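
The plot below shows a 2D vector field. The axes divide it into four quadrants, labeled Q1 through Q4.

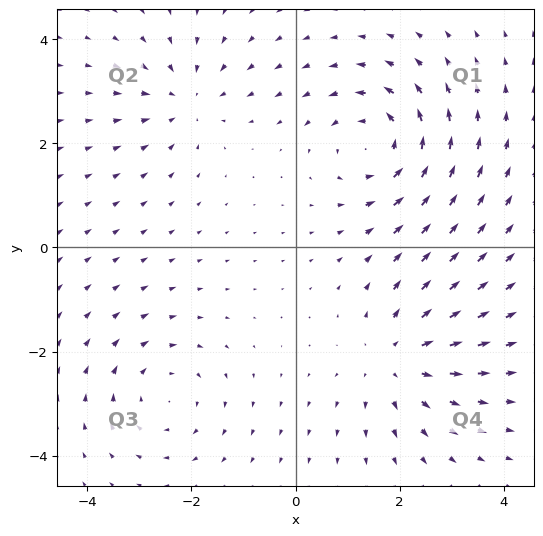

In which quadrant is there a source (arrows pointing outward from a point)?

The source sits at approximately (2.0, -2.2), which lies in quadrant Q4. The divergence there is about +3, positive as expected for a source.

Q4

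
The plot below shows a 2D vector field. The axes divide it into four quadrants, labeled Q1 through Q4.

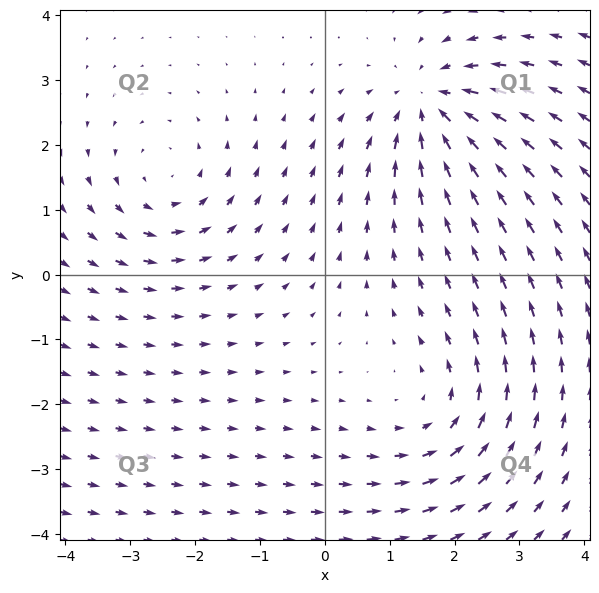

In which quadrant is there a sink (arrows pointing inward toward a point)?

The sink sits at approximately (1.6, 2.6), which lies in quadrant Q1. The divergence there is about -4, negative as expected for a sink.

Q1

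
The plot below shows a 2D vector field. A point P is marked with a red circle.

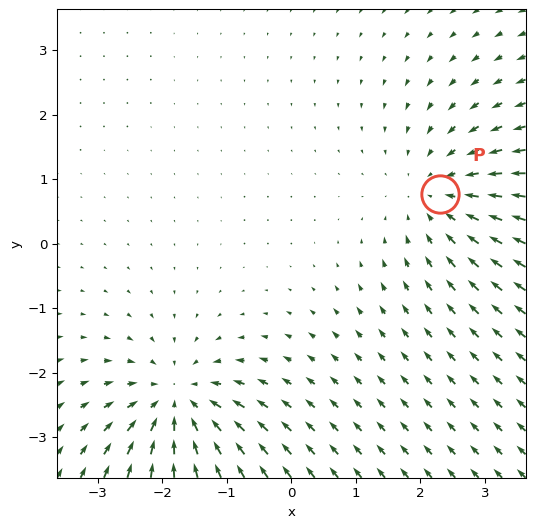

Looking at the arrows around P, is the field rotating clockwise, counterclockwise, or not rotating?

Near P at (2.3, 0.8) the arrows show no circulation. The curl there is ≈0.

not rotating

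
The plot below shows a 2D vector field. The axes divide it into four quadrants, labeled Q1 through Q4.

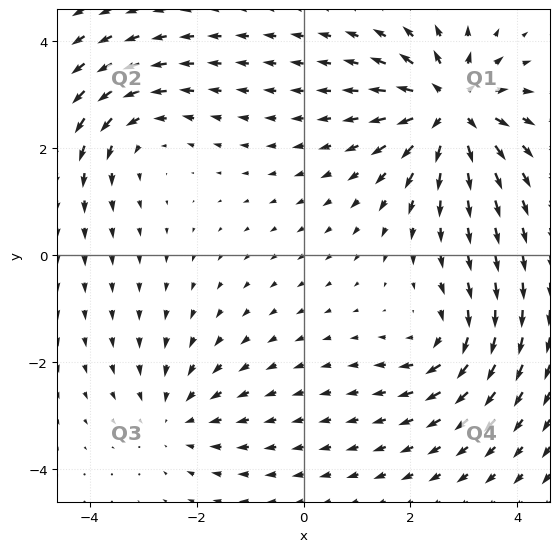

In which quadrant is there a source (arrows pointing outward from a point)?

Q1

The source sits at approximately (2.7, 2.7), which lies in quadrant Q1. The divergence there is about +6, positive as expected for a source.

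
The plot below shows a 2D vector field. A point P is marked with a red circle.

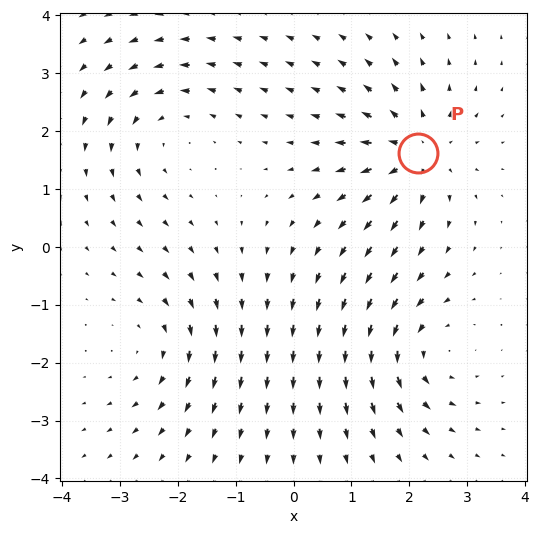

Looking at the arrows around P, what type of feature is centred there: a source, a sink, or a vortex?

At P (2.1, 1.6) the arrows spread outward. Divergence about +6, curl ≈0 — positive divergence with near-zero curl is a source.

source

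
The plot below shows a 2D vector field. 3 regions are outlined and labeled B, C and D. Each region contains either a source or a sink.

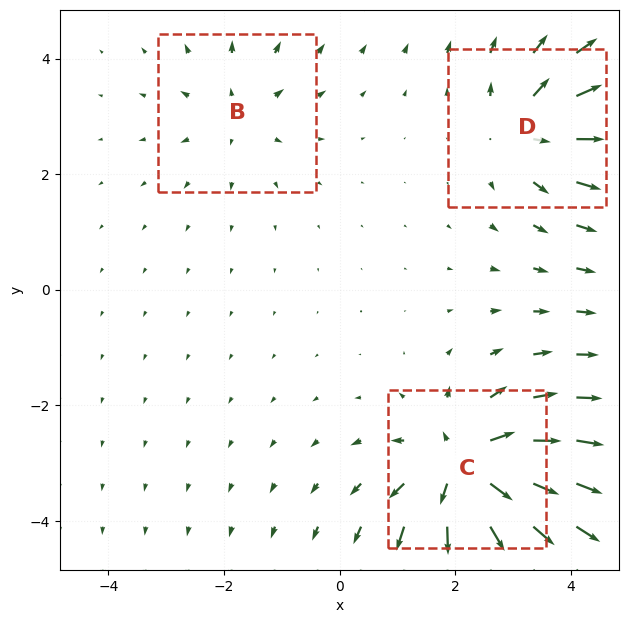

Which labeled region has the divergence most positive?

C

Divergence at each region's feature centre — B: about +2, C: about +6, D: about +4. Region C is most positive.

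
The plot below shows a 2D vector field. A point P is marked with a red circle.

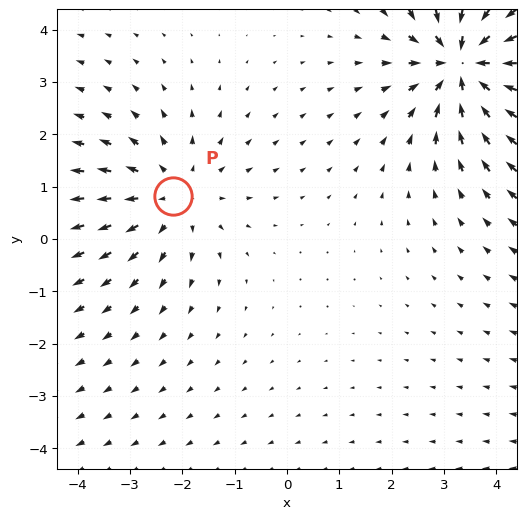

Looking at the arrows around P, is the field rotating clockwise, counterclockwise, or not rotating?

not rotating

Near P at (-2.2, 0.8) the arrows show no circulation. The curl there is ≈0.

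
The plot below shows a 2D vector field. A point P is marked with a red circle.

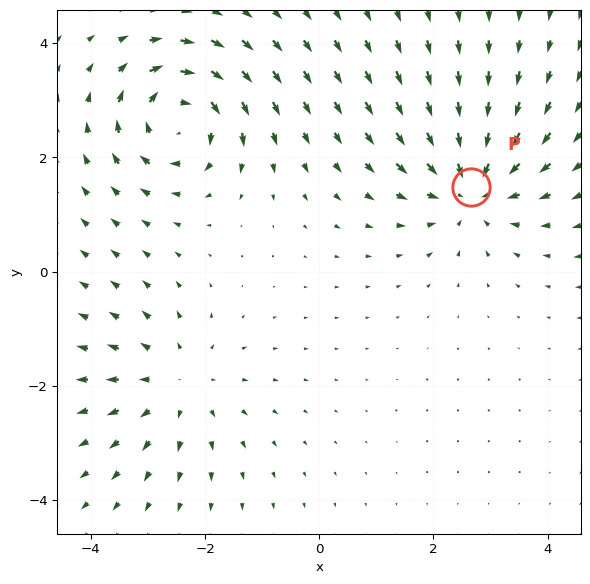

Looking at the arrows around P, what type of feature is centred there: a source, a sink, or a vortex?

At P (2.7, 1.5) the arrows converge inward. Divergence about -4, curl ≈0 — negative divergence with near-zero curl is a sink.

sink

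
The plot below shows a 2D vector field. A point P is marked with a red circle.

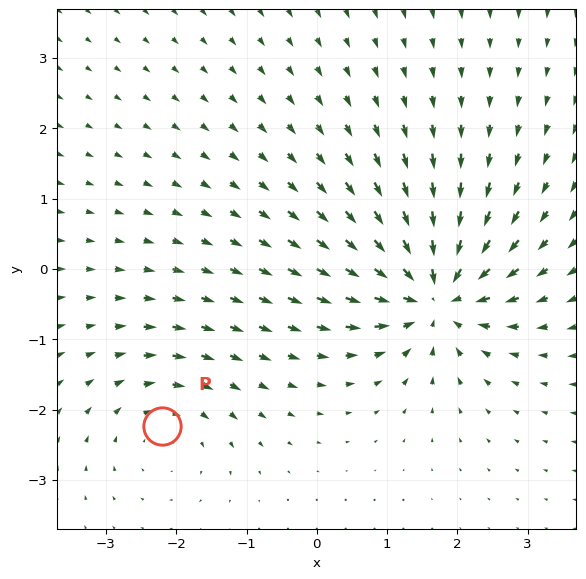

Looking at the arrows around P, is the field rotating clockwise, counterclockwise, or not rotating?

Near P at (-2.2, -2.2) the arrows circulate clockwise. The curl (z-component) there is about -3; negative curl means clockwise rotation.

clockwise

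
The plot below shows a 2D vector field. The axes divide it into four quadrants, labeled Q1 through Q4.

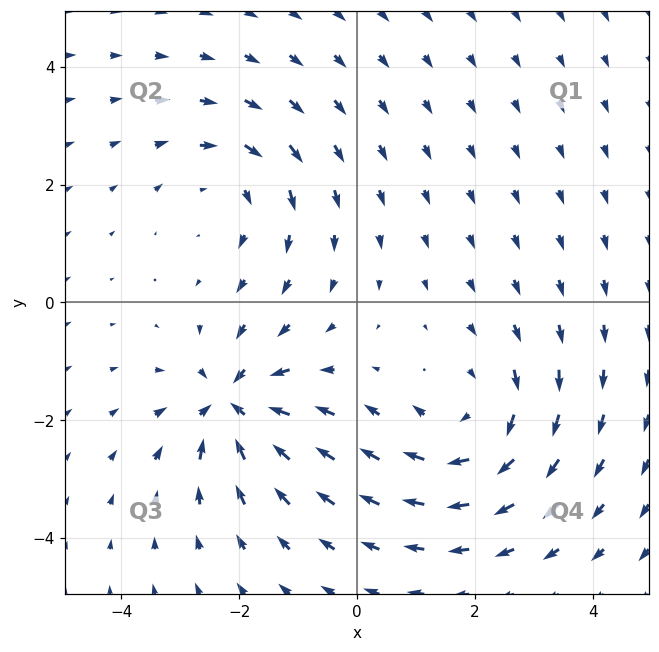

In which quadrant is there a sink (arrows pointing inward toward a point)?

The sink sits at approximately (-2.1, -1.7), which lies in quadrant Q3. The divergence there is about -6, negative as expected for a sink.

Q3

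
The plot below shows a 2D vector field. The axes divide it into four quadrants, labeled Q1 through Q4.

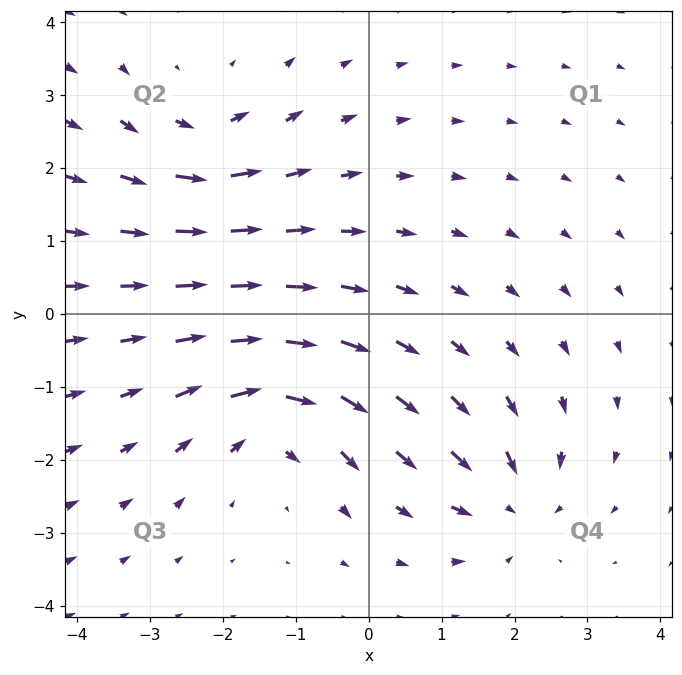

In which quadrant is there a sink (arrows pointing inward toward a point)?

Q4

The sink sits at approximately (2.0, -2.6), which lies in quadrant Q4. The divergence there is about -4, negative as expected for a sink.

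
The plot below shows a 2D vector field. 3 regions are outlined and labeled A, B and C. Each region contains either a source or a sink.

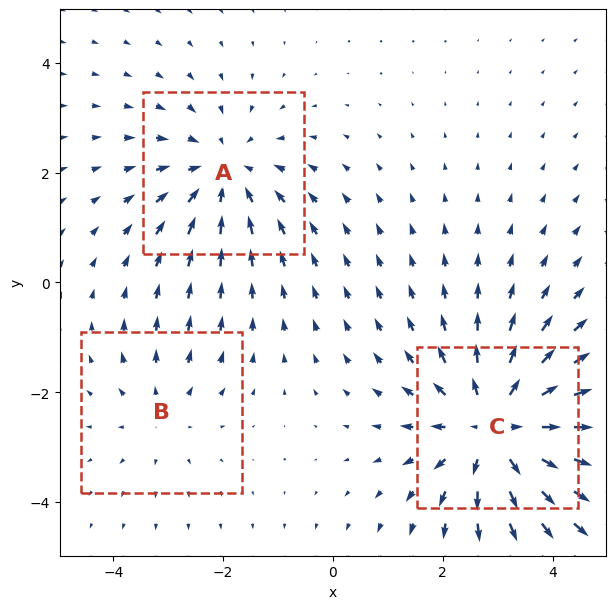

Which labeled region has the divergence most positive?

Divergence at each region's feature centre — A: about -3, B: about +2, C: about +4. Region C is most positive.

C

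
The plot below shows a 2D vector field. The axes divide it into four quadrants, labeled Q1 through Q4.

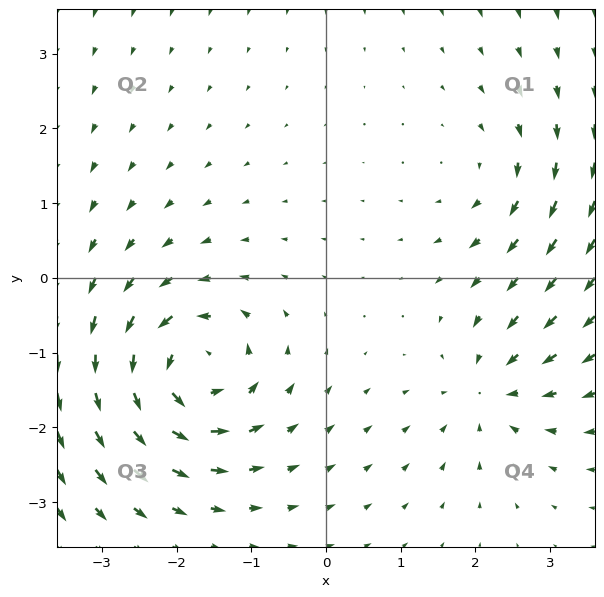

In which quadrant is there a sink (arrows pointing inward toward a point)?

The sink sits at approximately (2.2, -1.5), which lies in quadrant Q4. The divergence there is about -4, negative as expected for a sink.

Q4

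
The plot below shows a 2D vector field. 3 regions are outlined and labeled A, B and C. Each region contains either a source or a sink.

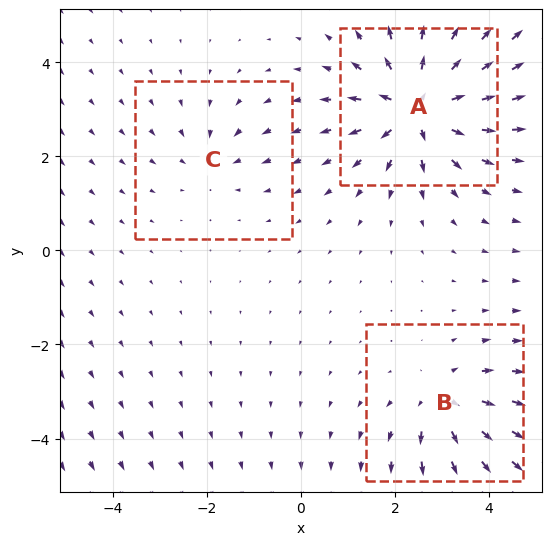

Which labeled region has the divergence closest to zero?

Divergence at each region's feature centre — A: about +6, B: about +4, C: about -2. Region C is closest to zero.

C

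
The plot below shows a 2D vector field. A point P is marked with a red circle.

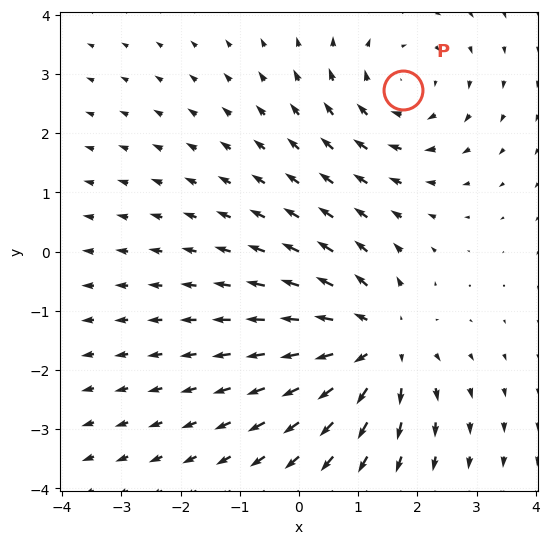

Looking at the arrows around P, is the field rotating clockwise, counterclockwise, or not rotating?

Near P at (1.8, 2.7) the arrows circulate clockwise. The curl (z-component) there is about -3; negative curl means clockwise rotation.

clockwise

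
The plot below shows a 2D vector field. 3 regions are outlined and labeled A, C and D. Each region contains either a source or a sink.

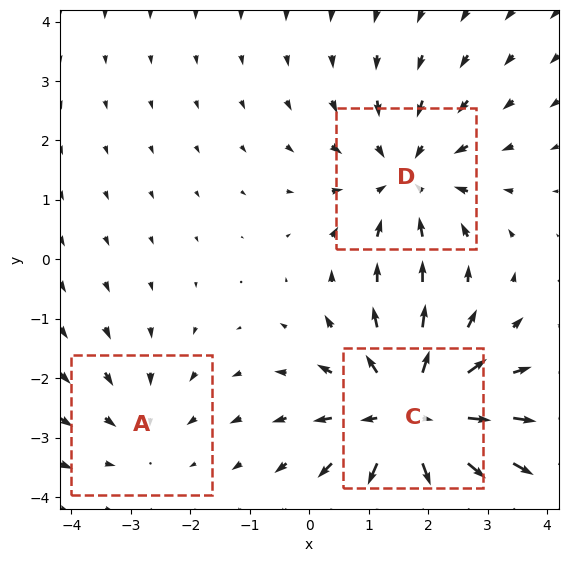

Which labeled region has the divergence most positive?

Divergence at each region's feature centre — A: about -2, C: about +4, D: about -3. Region C is most positive.

C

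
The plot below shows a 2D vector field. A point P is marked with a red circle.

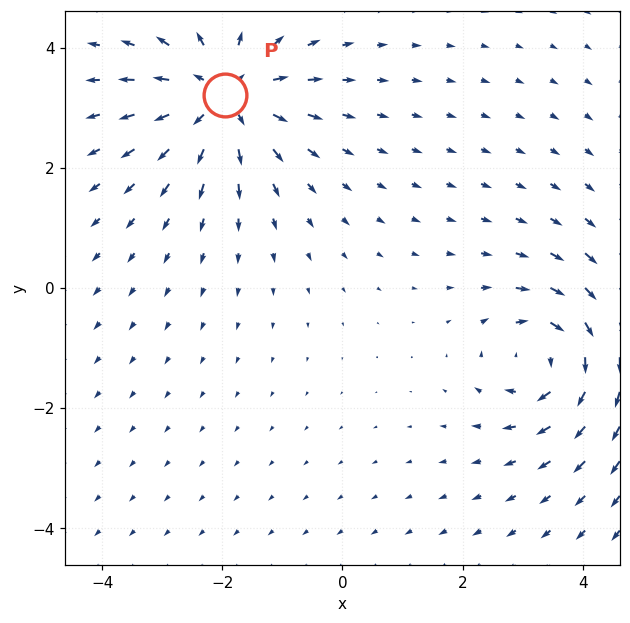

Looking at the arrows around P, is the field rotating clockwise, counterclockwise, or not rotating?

Near P at (-2.0, 3.2) the arrows show no circulation. The curl there is ≈0.

not rotating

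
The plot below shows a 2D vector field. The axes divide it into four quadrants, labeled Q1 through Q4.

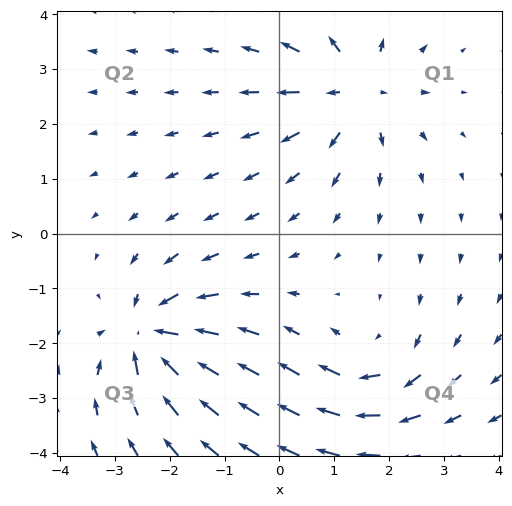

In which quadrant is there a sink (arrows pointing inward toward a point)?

Q3

The sink sits at approximately (-2.3, -1.9), which lies in quadrant Q3. The divergence there is about -6, negative as expected for a sink.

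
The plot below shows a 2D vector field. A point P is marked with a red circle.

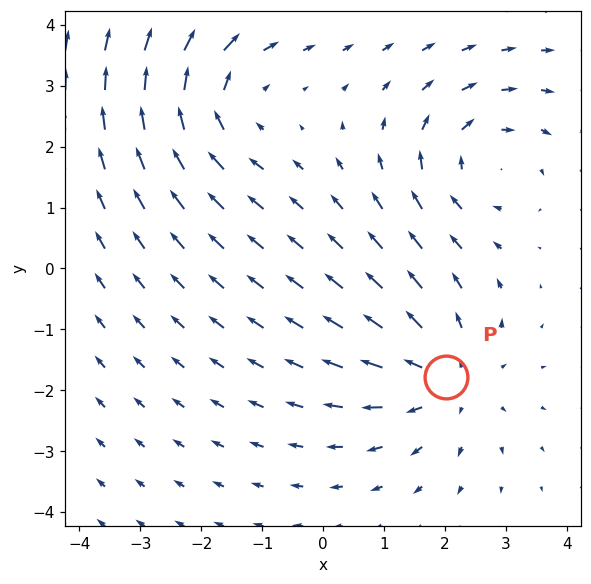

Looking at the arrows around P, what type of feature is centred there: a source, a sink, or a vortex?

source

At P (2.0, -1.8) the arrows spread outward. Divergence about +4, curl ≈0 — positive divergence with near-zero curl is a source.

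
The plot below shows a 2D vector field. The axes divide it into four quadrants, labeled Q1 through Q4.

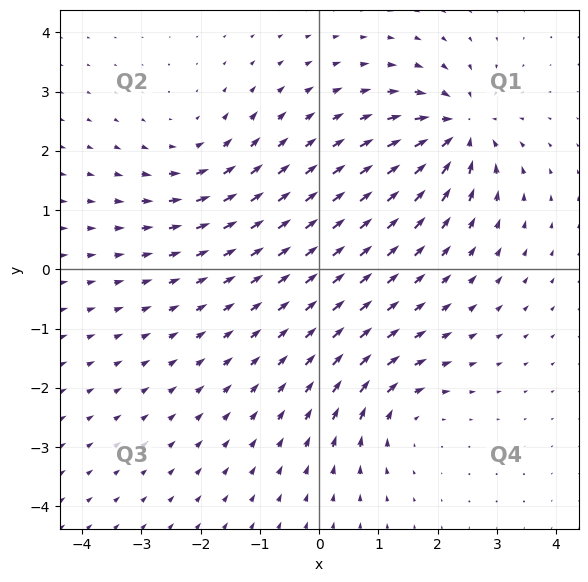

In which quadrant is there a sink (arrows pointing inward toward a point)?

Q1

The sink sits at approximately (2.4, 2.3), which lies in quadrant Q1. The divergence there is about -6, negative as expected for a sink.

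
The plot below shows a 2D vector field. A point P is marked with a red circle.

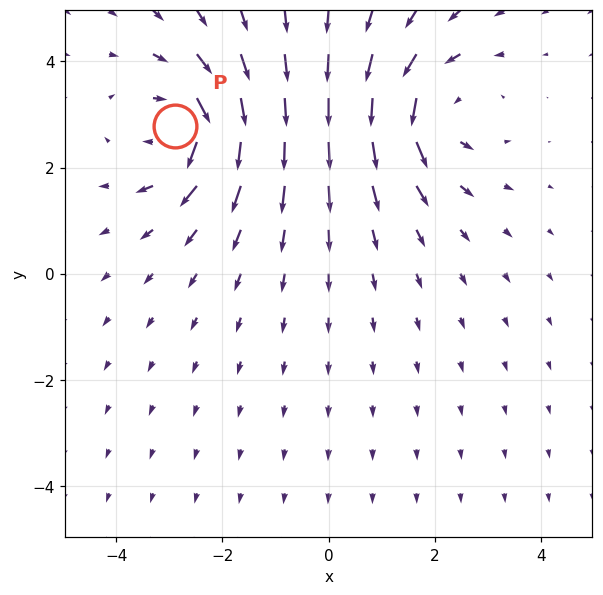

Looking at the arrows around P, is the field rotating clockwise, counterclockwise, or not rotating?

clockwise

Near P at (-2.9, 2.8) the arrows circulate clockwise. The curl (z-component) there is about -5; negative curl means clockwise rotation.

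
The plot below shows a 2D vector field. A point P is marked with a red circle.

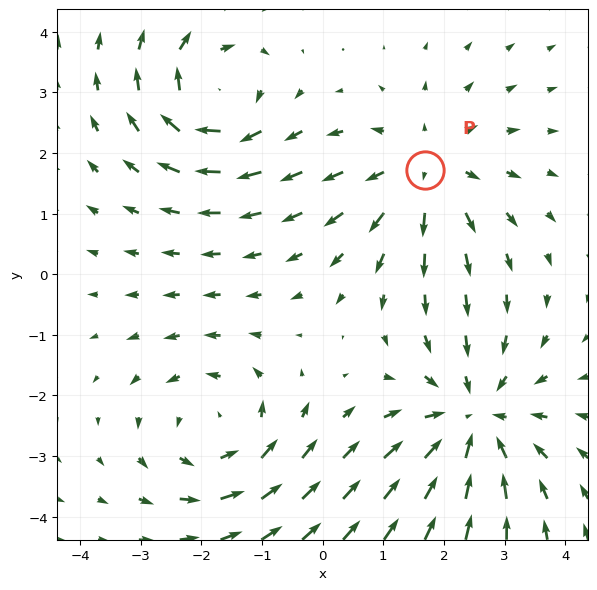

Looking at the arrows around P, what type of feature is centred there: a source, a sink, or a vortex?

At P (1.7, 1.7) the arrows spread outward. Divergence about +3, curl ≈0 — positive divergence with near-zero curl is a source.

source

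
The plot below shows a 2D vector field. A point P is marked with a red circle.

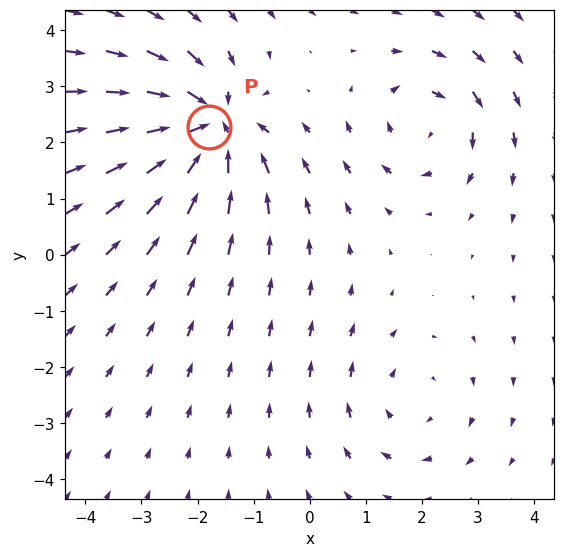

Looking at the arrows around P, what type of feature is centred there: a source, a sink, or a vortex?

sink

At P (-1.8, 2.3) the arrows converge inward. Divergence about -6, curl ≈0 — negative divergence with near-zero curl is a sink.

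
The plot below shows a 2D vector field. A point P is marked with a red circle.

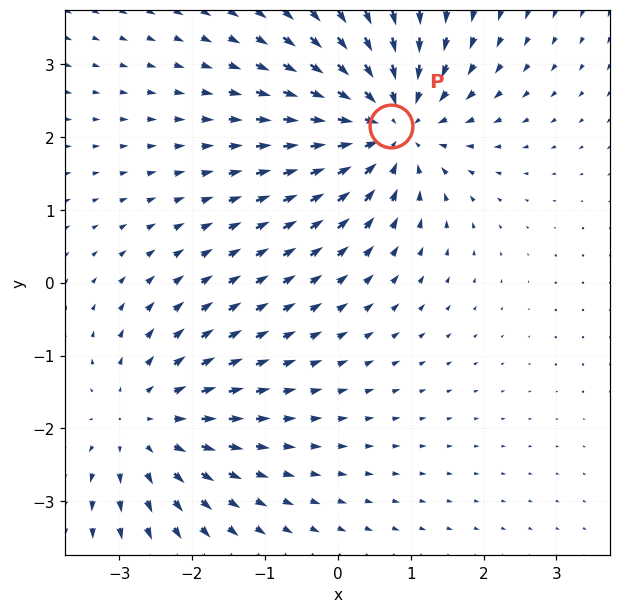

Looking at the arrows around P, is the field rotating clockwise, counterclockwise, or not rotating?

not rotating

Near P at (0.7, 2.2) the arrows show no circulation. The curl there is ≈0.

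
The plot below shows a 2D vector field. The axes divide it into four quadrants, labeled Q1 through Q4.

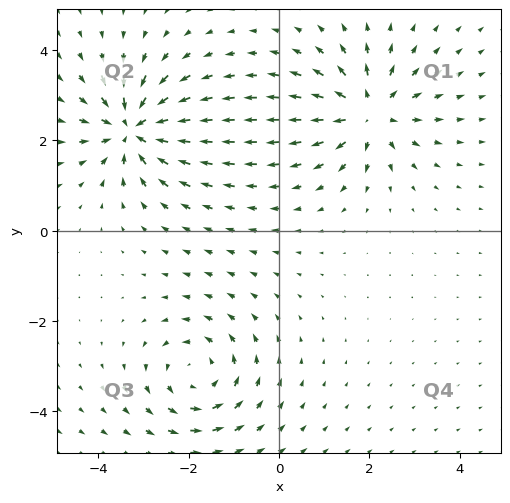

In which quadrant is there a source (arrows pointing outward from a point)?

Q1

The source sits at approximately (2.0, 2.6), which lies in quadrant Q1. The divergence there is about +5, positive as expected for a source.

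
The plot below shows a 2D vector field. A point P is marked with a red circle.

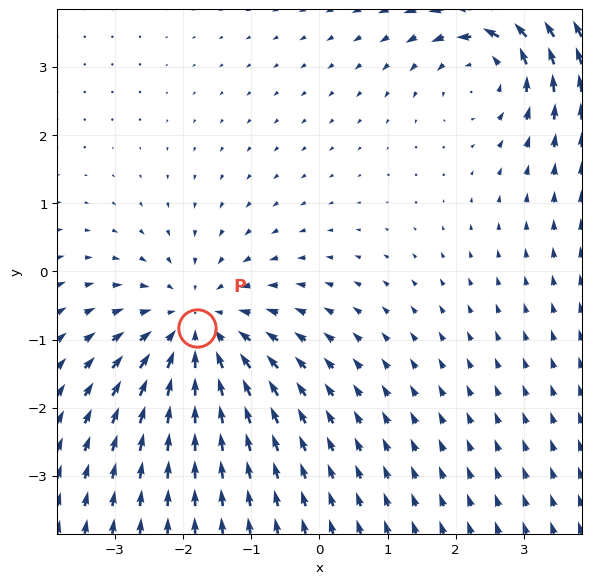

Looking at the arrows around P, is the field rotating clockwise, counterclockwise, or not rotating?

Near P at (-1.8, -0.8) the arrows show no circulation. The curl there is ≈0.

not rotating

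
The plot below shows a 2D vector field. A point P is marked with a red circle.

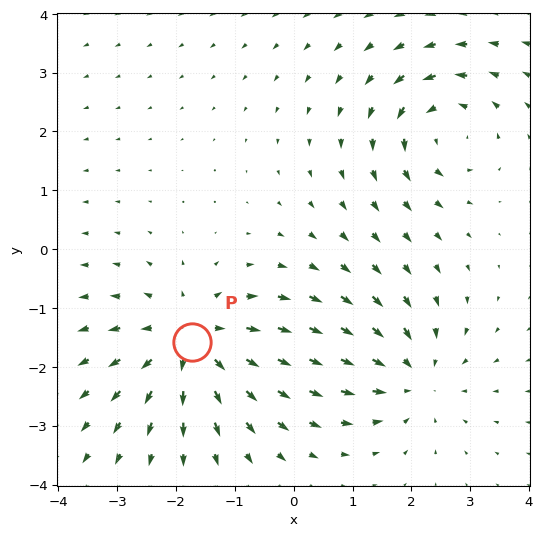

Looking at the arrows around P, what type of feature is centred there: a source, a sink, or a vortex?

source

At P (-1.7, -1.6) the arrows spread outward. Divergence about +4, curl ≈0 — positive divergence with near-zero curl is a source.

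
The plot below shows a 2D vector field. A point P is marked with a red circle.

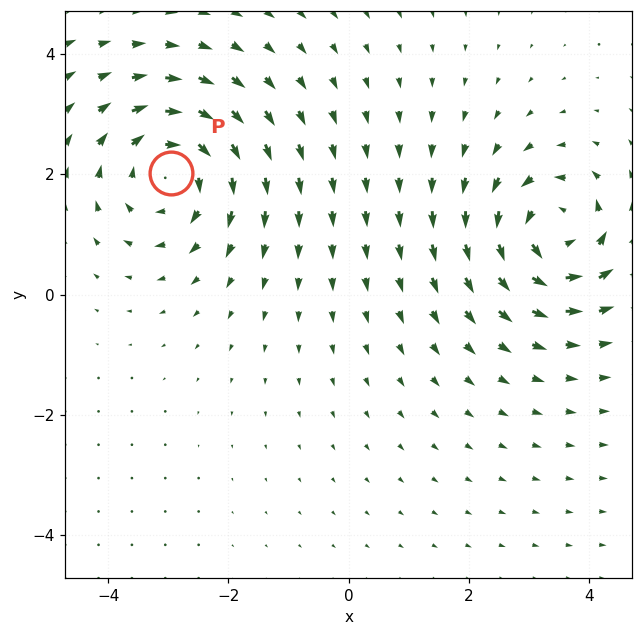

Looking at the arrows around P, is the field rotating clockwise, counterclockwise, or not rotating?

clockwise

Near P at (-3.0, 2.0) the arrows circulate clockwise. The curl (z-component) there is about -4; negative curl means clockwise rotation.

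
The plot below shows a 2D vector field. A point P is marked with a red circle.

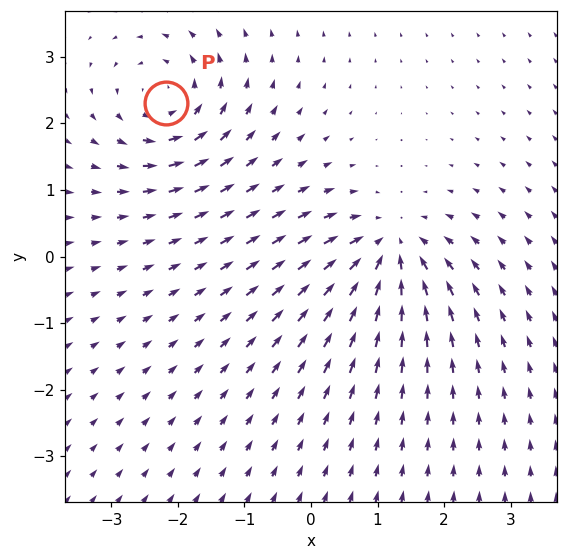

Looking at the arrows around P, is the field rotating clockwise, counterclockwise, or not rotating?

Near P at (-2.2, 2.3) the arrows circulate counterclockwise. The curl (z-component) there is about +4; positive curl means counterclockwise rotation.

counterclockwise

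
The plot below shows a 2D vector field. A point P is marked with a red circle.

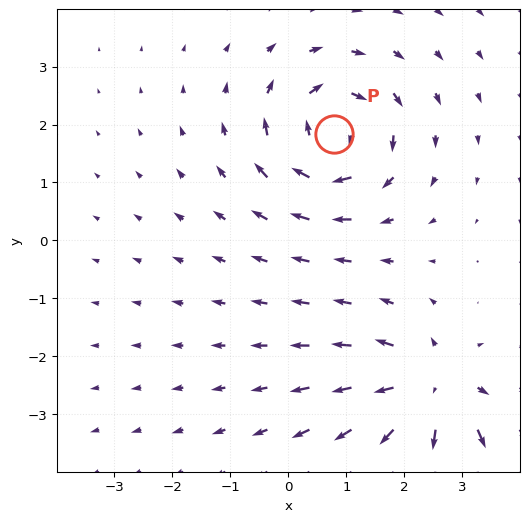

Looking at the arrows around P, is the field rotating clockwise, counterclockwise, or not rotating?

Near P at (0.8, 1.8) the arrows circulate clockwise. The curl (z-component) there is about -5; negative curl means clockwise rotation.

clockwise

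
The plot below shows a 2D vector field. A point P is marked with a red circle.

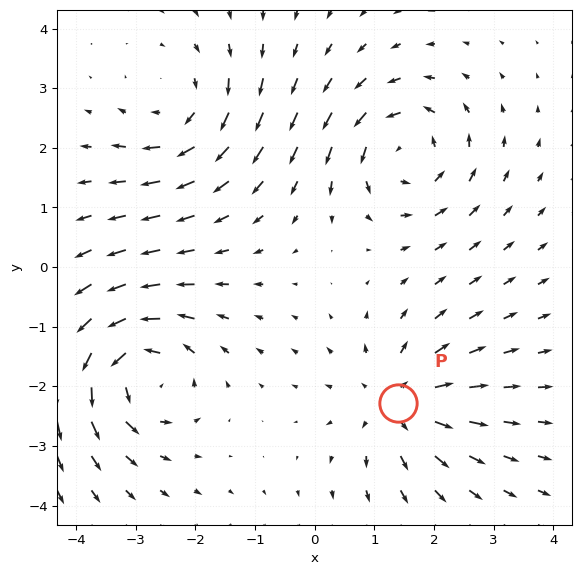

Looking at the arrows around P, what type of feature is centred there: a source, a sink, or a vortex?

source

At P (1.4, -2.3) the arrows spread outward. Divergence about +4, curl ≈0 — positive divergence with near-zero curl is a source.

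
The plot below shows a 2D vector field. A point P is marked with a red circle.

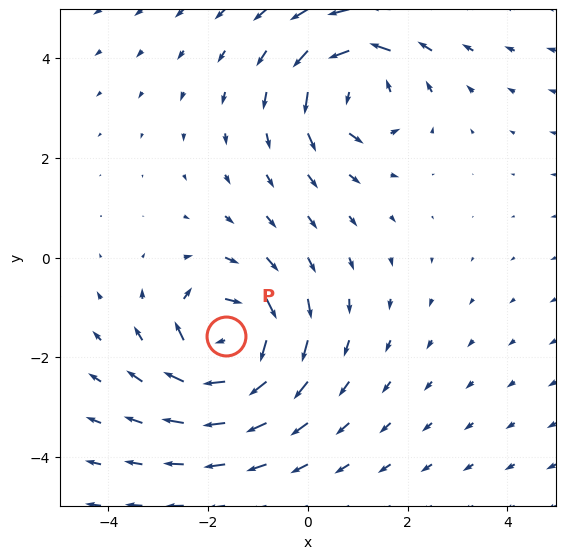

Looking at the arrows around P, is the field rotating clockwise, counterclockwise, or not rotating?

Near P at (-1.6, -1.6) the arrows circulate clockwise. The curl (z-component) there is about -6; negative curl means clockwise rotation.

clockwise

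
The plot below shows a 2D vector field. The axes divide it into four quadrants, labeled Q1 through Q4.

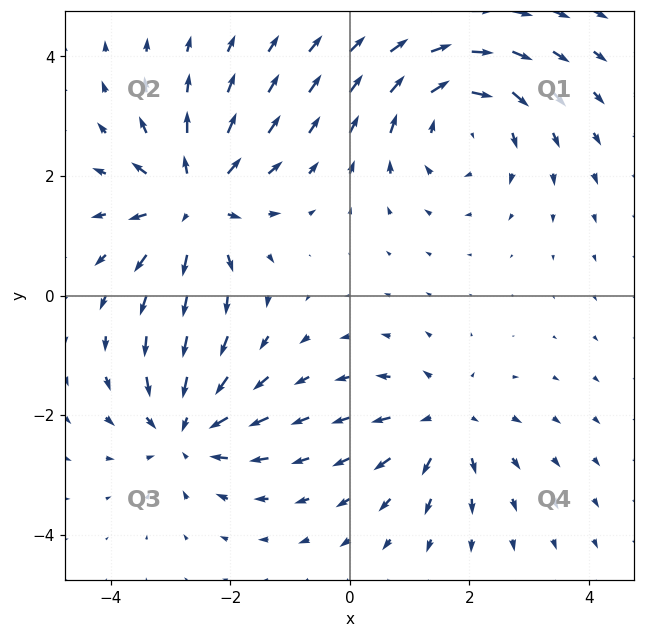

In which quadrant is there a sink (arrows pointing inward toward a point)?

The sink sits at approximately (-2.7, -2.2), which lies in quadrant Q3. The divergence there is about -5, negative as expected for a sink.

Q3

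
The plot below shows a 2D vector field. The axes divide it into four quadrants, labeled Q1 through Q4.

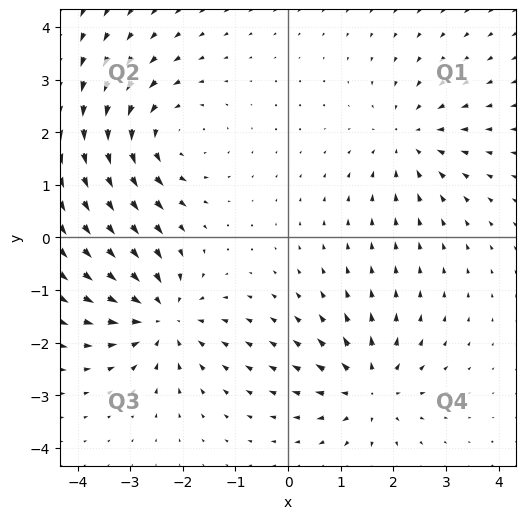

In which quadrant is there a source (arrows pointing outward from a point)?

The source sits at approximately (1.6, -2.9), which lies in quadrant Q4. The divergence there is about +5, positive as expected for a source.

Q4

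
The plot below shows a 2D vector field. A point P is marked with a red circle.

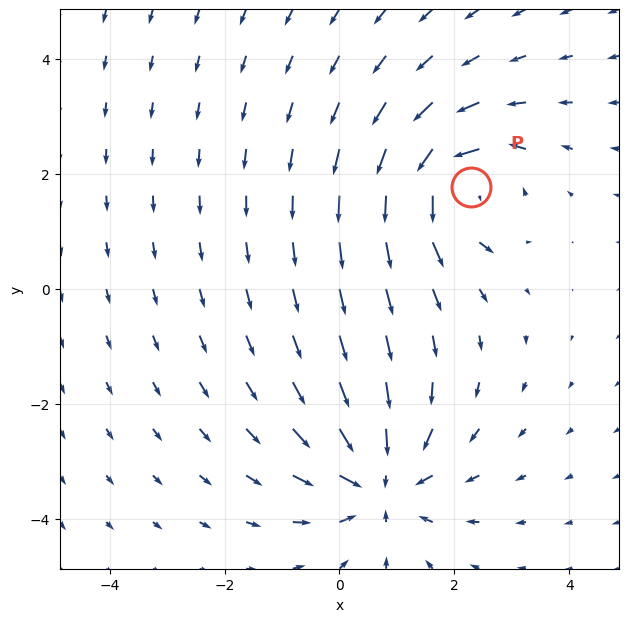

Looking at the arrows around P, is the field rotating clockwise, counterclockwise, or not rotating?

counterclockwise

Near P at (2.3, 1.8) the arrows circulate counterclockwise. The curl (z-component) there is about +5; positive curl means counterclockwise rotation.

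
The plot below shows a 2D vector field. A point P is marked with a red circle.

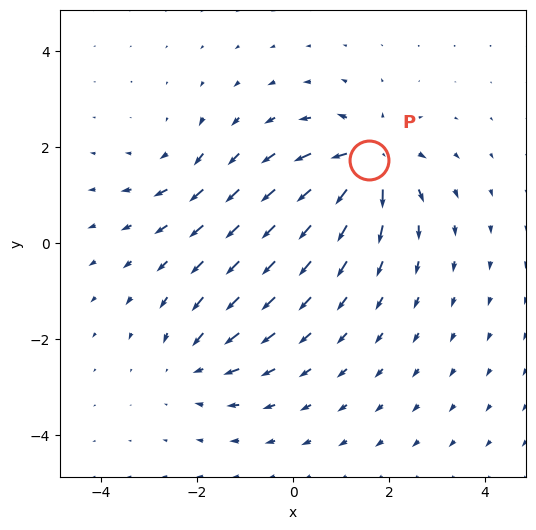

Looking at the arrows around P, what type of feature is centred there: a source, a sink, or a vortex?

At P (1.6, 1.7) the arrows spread outward. Divergence about +6, curl ≈0 — positive divergence with near-zero curl is a source.

source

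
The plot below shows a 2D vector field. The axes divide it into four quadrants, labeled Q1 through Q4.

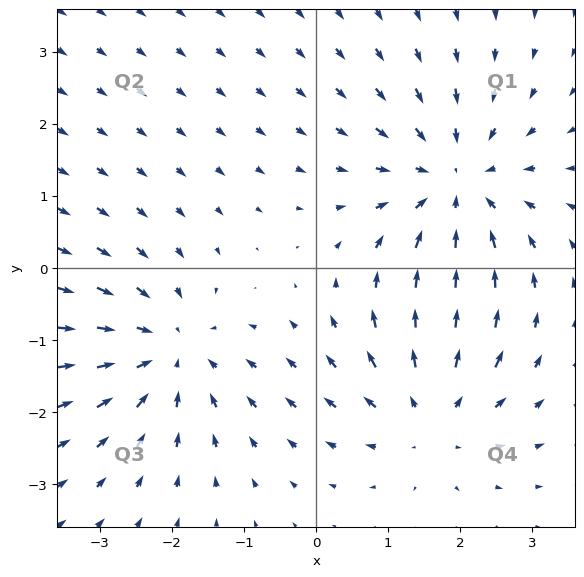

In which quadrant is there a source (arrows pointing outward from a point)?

The source sits at approximately (1.6, -2.0), which lies in quadrant Q4. The divergence there is about +3, positive as expected for a source.

Q4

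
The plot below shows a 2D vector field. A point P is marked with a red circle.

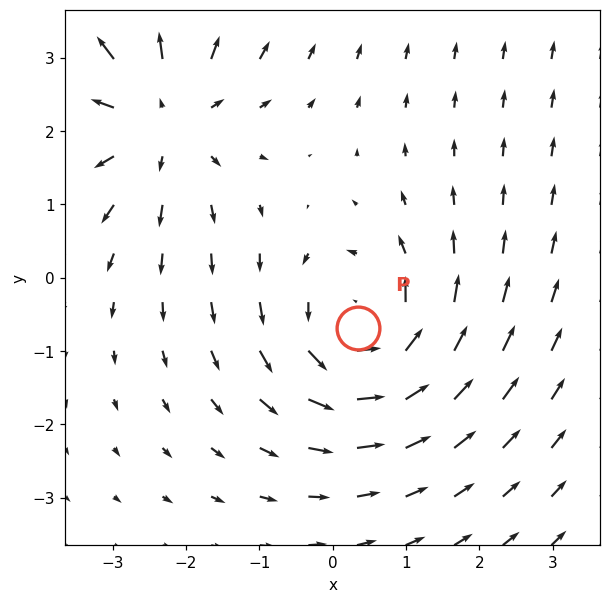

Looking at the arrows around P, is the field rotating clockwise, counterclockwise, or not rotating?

counterclockwise

Near P at (0.3, -0.7) the arrows circulate counterclockwise. The curl (z-component) there is about +4; positive curl means counterclockwise rotation.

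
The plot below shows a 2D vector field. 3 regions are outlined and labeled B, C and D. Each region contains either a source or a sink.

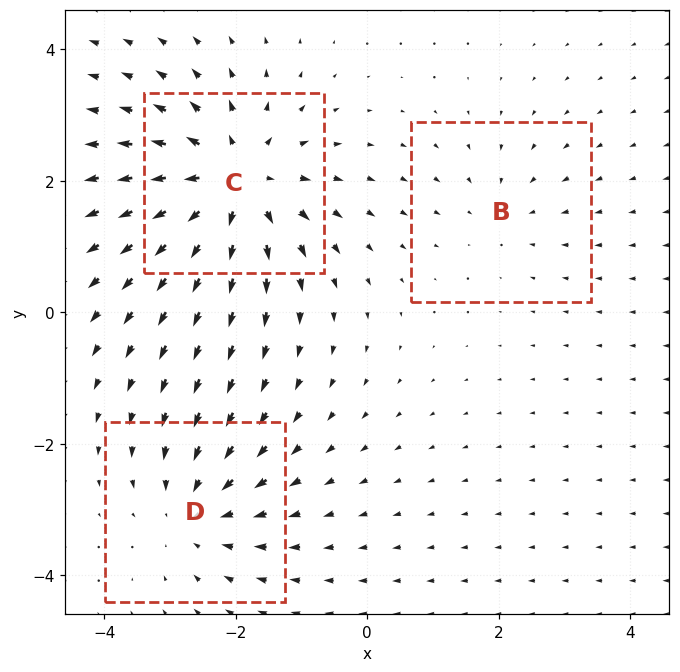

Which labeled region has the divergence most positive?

C

Divergence at each region's feature centre — B: about -2, C: about +5, D: about -3. Region C is most positive.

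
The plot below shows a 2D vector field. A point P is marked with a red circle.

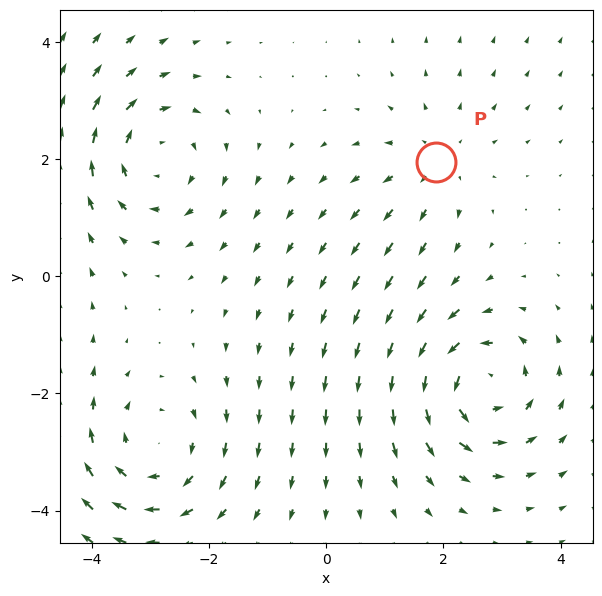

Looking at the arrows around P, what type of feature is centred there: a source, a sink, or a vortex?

At P (1.9, 2.0) the arrows spread outward. Divergence about +3, curl ≈0 — positive divergence with near-zero curl is a source.

source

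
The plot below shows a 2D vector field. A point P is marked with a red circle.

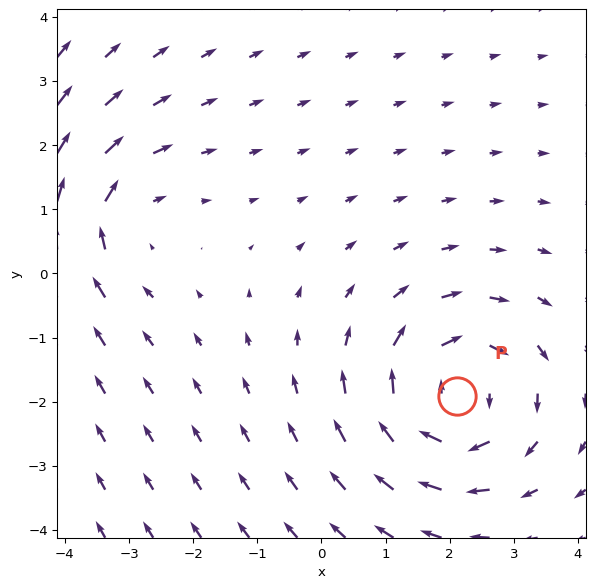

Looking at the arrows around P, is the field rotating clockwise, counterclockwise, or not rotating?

Near P at (2.1, -1.9) the arrows circulate clockwise. The curl (z-component) there is about -5; negative curl means clockwise rotation.

clockwise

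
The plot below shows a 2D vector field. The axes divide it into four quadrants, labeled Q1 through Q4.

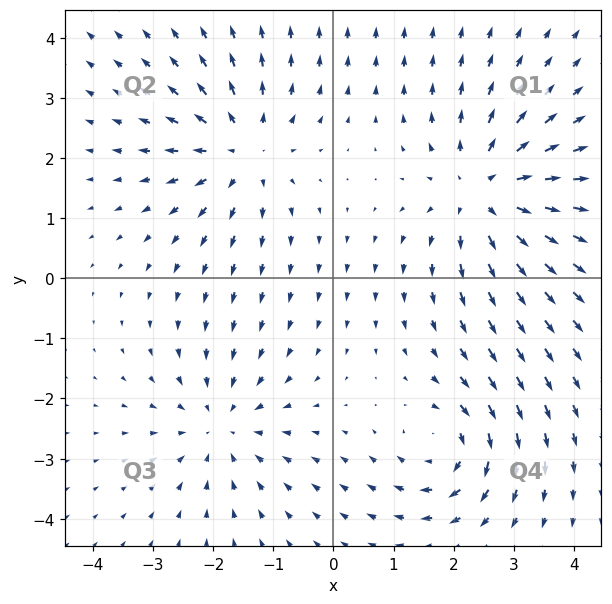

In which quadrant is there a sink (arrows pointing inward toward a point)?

The sink sits at approximately (-1.9, -2.5), which lies in quadrant Q3. The divergence there is about -3, negative as expected for a sink.

Q3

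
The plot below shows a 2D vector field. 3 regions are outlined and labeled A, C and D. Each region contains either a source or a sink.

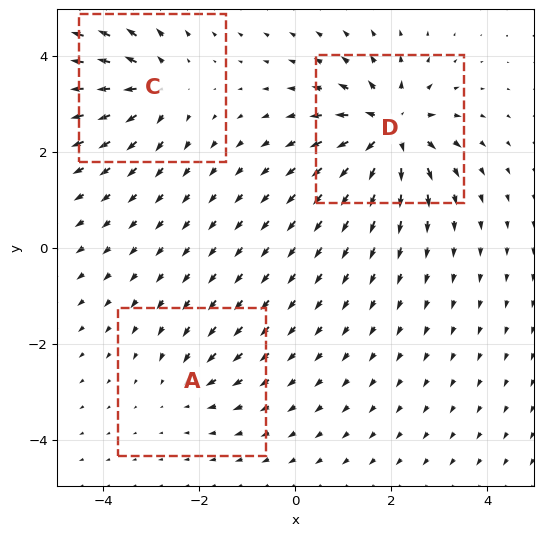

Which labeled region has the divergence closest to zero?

Divergence at each region's feature centre — A: about -2, C: about +4, D: about +6. Region A is closest to zero.

A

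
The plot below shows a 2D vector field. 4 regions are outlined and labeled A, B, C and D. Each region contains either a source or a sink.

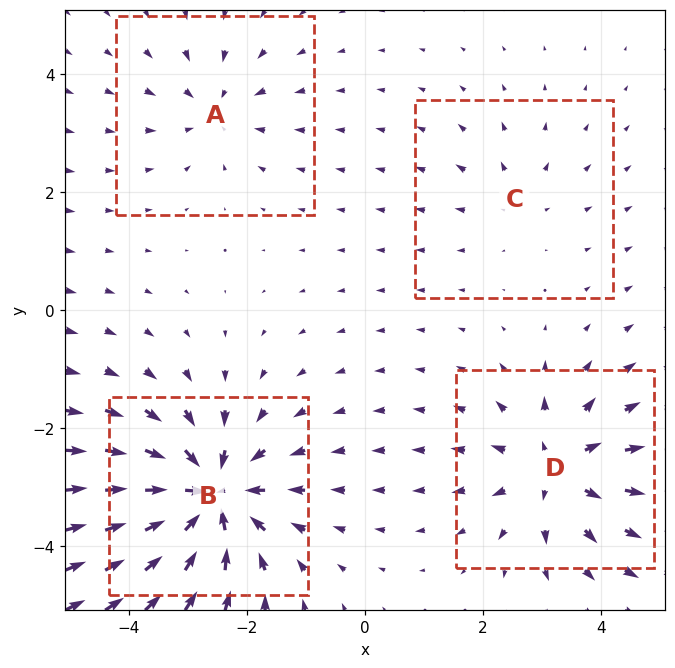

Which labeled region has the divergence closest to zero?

C

Divergence at each region's feature centre — A: about -3, B: about -8, C: about +2, D: about +5. Region C is closest to zero.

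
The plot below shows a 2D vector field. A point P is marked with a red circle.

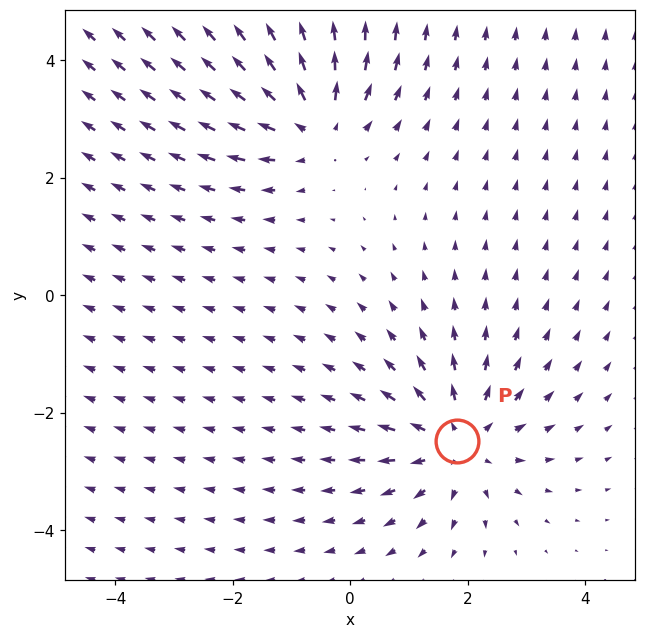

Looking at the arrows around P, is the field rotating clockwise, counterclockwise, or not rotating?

not rotating

Near P at (1.8, -2.5) the arrows show no circulation. The curl there is ≈0.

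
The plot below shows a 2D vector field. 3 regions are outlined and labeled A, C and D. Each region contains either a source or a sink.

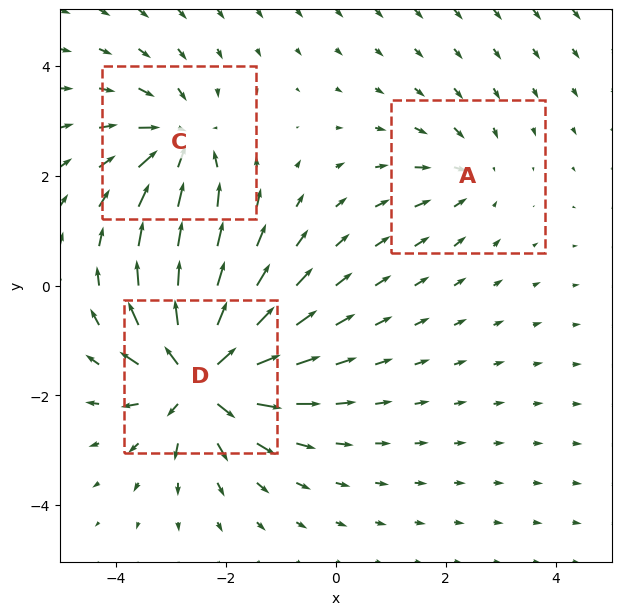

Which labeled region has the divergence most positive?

Divergence at each region's feature centre — A: about -2, C: about -4, D: about +6. Region D is most positive.

D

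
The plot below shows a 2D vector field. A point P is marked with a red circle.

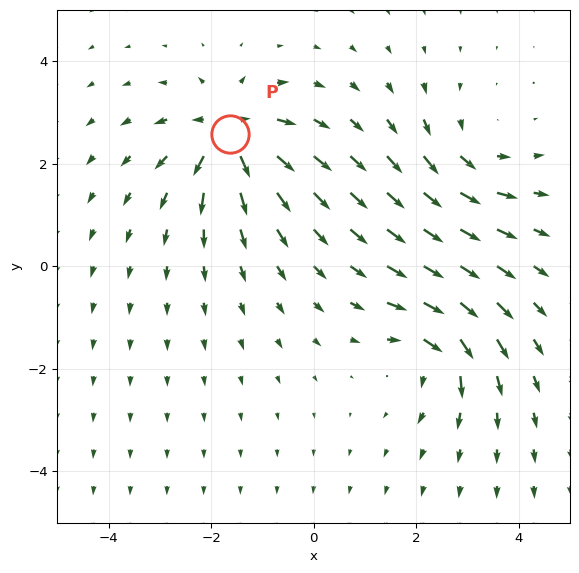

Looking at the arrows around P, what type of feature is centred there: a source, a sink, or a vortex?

At P (-1.6, 2.6) the arrows spread outward. Divergence about +7, curl ≈0 — positive divergence with near-zero curl is a source.

source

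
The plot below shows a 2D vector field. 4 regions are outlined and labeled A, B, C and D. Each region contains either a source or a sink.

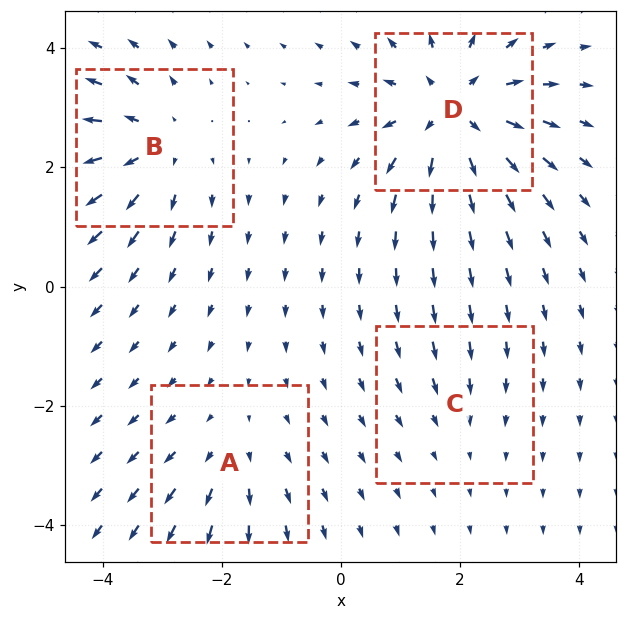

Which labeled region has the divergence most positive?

D

Divergence at each region's feature centre — A: about +3, B: about +5, C: about -2, D: about +7. Region D is most positive.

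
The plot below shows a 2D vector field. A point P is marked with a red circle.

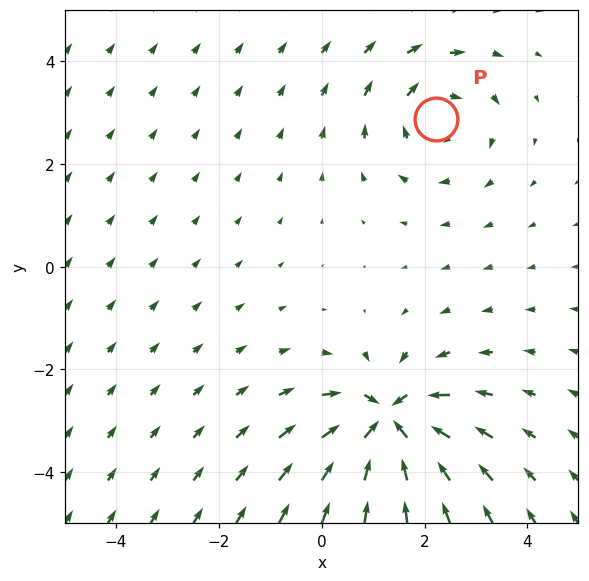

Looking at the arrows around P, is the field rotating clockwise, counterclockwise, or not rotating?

clockwise

Near P at (2.2, 2.9) the arrows circulate clockwise. The curl (z-component) there is about -3; negative curl means clockwise rotation.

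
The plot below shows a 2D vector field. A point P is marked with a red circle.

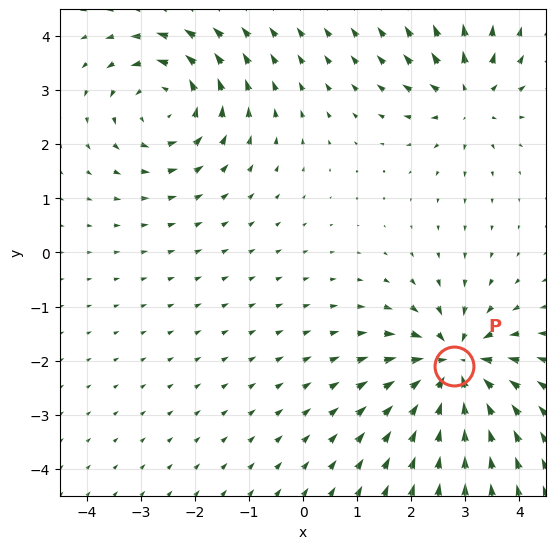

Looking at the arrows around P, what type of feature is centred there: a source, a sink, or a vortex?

At P (2.8, -2.1) the arrows converge inward. Divergence about -6, curl ≈0 — negative divergence with near-zero curl is a sink.

sink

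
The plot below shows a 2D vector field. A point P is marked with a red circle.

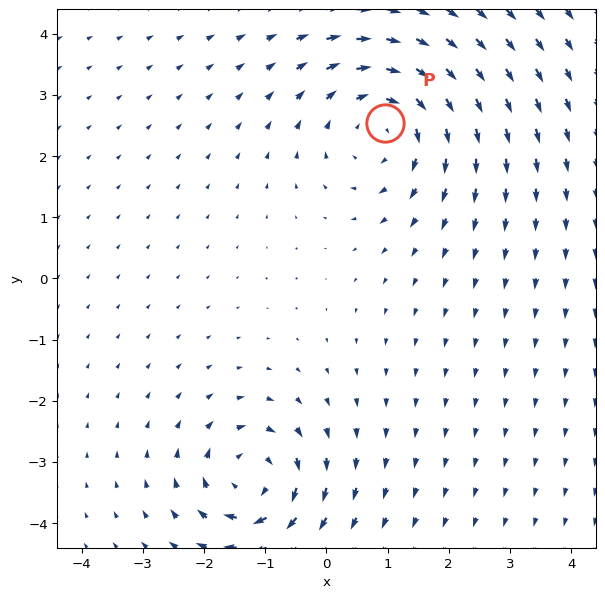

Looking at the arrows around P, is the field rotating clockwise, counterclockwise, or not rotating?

clockwise

Near P at (1.0, 2.5) the arrows circulate clockwise. The curl (z-component) there is about -3; negative curl means clockwise rotation.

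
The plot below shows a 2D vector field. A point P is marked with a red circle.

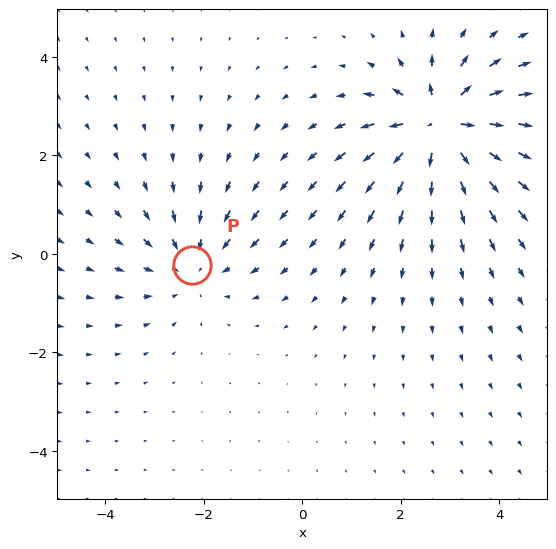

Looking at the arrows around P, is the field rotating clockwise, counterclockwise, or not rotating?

Near P at (-2.2, -0.2) the arrows show no circulation. The curl there is ≈0.

not rotating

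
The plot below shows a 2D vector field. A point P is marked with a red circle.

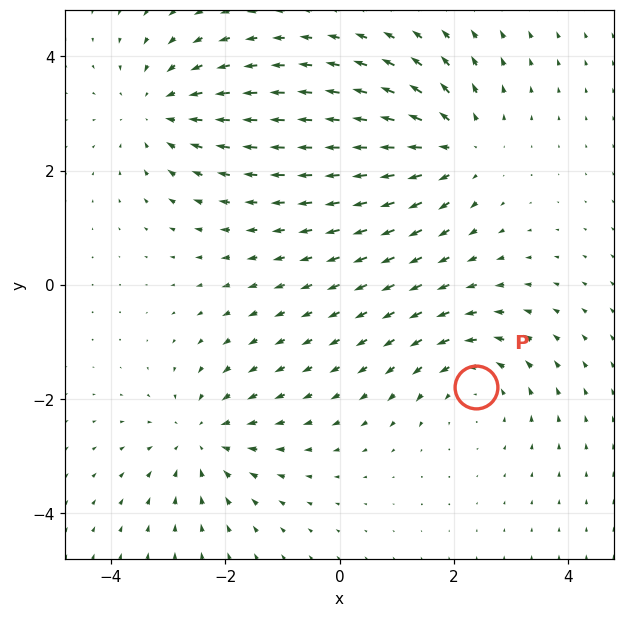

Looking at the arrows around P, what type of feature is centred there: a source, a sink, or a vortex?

At P (2.4, -1.8) the arrows circulate counterclockwise. Divergence ≈0, curl about +4 — near-zero divergence with nonzero curl is a vortex.

vortex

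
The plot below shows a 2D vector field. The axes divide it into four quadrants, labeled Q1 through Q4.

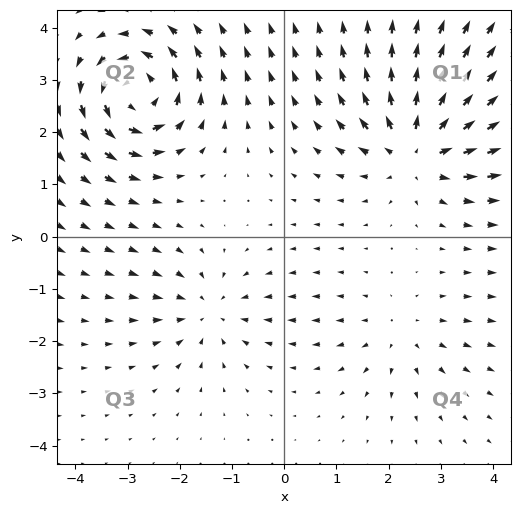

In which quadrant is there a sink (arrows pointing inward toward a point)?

Q3

The sink sits at approximately (-1.4, -1.4), which lies in quadrant Q3. The divergence there is about -3, negative as expected for a sink.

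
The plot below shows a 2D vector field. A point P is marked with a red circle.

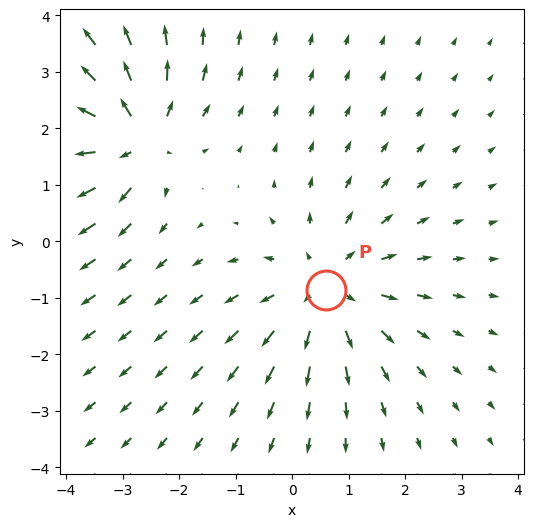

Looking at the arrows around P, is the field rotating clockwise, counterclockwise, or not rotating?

not rotating

Near P at (0.6, -0.9) the arrows show no circulation. The curl there is ≈0.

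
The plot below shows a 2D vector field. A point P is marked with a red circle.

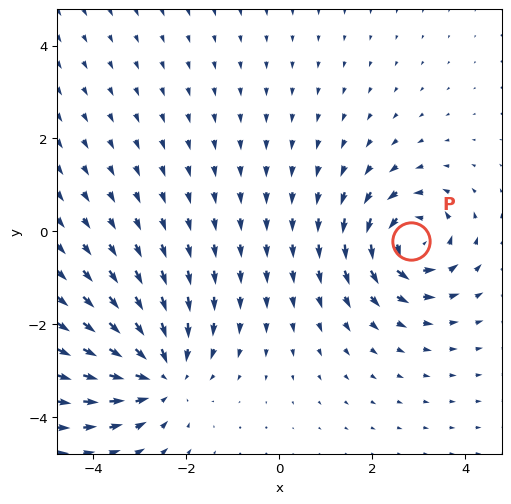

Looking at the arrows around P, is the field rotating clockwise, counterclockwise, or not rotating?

Near P at (2.8, -0.2) the arrows circulate counterclockwise. The curl (z-component) there is about +6; positive curl means counterclockwise rotation.

counterclockwise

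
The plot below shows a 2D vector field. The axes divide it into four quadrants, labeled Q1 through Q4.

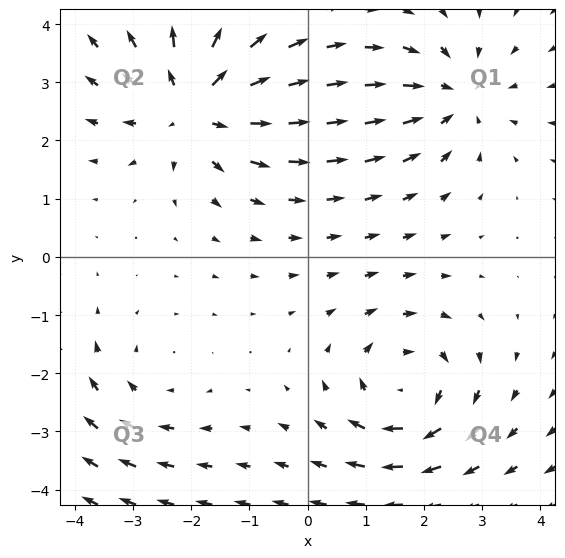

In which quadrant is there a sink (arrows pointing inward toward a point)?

Q1

The sink sits at approximately (2.5, 2.8), which lies in quadrant Q1. The divergence there is about -4, negative as expected for a sink.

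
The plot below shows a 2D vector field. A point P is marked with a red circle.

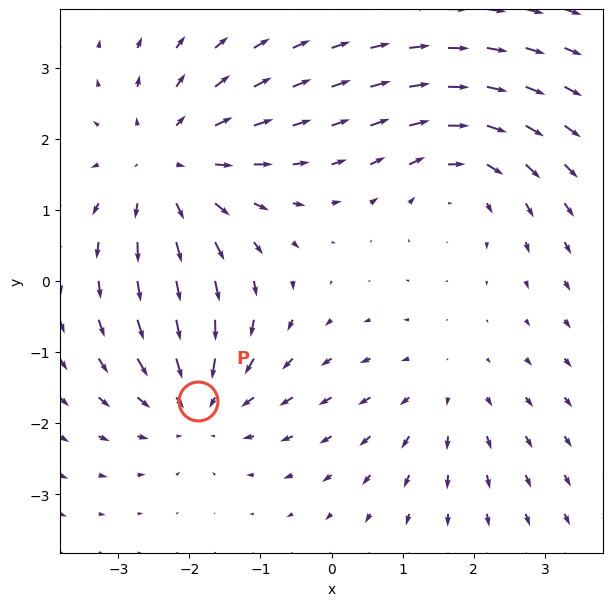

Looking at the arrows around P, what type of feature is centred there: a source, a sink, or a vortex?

At P (-1.9, -1.7) the arrows converge inward. Divergence about -4, curl ≈0 — negative divergence with near-zero curl is a sink.

sink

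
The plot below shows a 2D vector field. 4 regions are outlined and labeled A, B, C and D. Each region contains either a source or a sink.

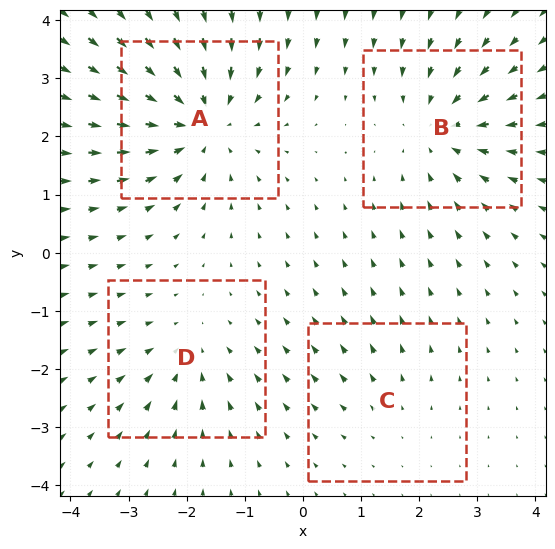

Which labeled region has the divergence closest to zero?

C

Divergence at each region's feature centre — A: about -6, B: about -4, C: about +2, D: about -3. Region C is closest to zero.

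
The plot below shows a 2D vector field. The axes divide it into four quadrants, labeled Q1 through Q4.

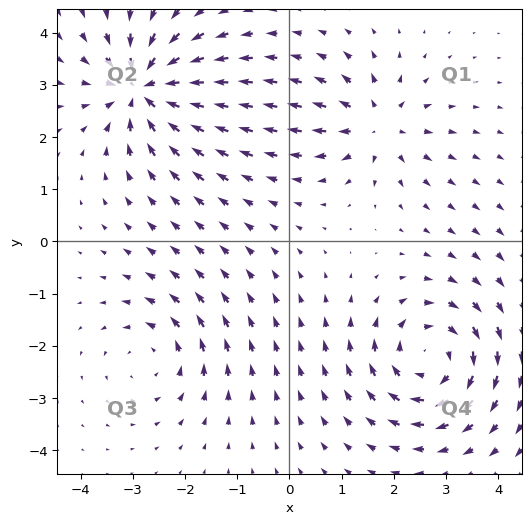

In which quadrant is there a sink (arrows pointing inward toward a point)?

Q2

The sink sits at approximately (-2.8, 2.9), which lies in quadrant Q2. The divergence there is about -7, negative as expected for a sink.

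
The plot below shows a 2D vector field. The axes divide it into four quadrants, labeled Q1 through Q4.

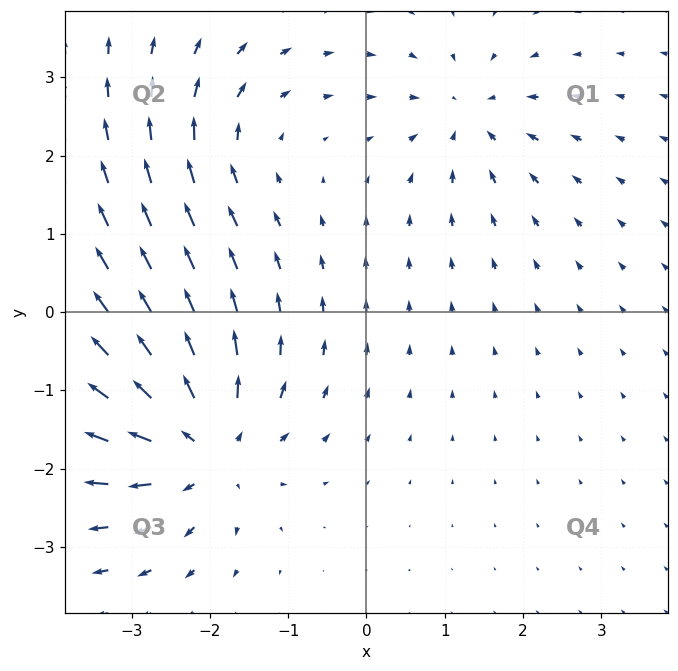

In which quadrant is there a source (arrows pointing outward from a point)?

Q3

The source sits at approximately (-2.1, -1.7), which lies in quadrant Q3. The divergence there is about +5, positive as expected for a source.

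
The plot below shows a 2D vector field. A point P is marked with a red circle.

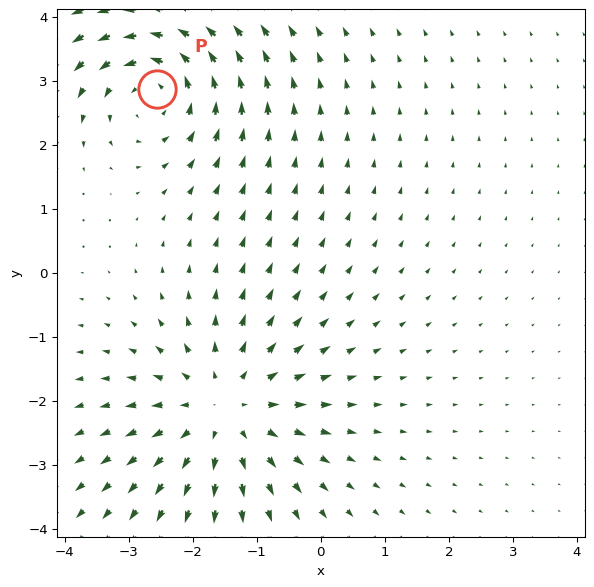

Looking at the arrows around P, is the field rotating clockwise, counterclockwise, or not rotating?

Near P at (-2.6, 2.9) the arrows circulate counterclockwise. The curl (z-component) there is about +4; positive curl means counterclockwise rotation.

counterclockwise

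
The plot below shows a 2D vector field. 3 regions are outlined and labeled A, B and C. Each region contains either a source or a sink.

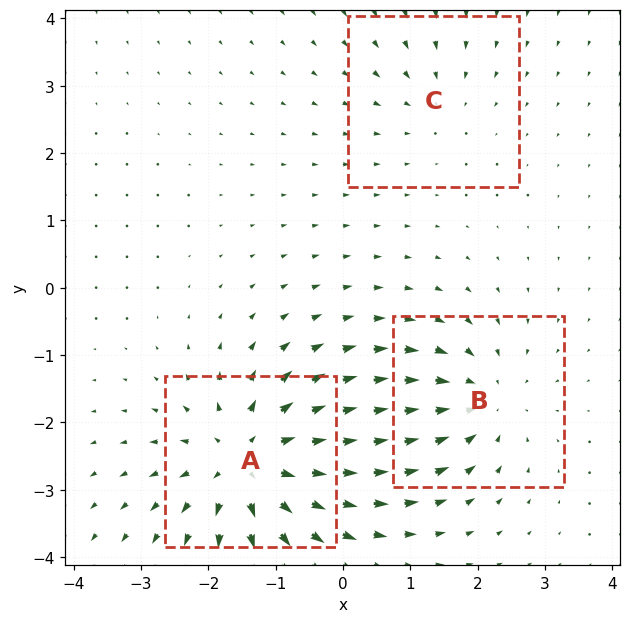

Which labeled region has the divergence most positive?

Divergence at each region's feature centre — A: about +5, B: about -4, C: about -2. Region A is most positive.

A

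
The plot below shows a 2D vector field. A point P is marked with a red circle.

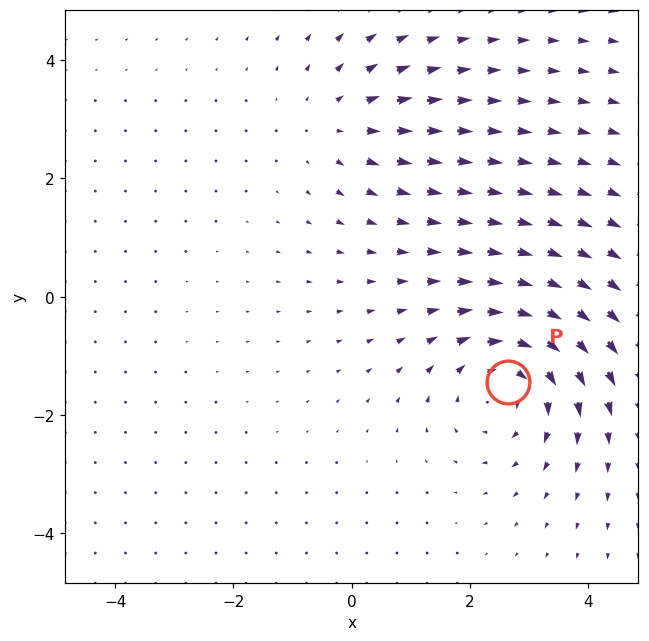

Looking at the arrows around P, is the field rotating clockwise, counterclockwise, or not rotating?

Near P at (2.6, -1.4) the arrows circulate clockwise. The curl (z-component) there is about -4; negative curl means clockwise rotation.

clockwise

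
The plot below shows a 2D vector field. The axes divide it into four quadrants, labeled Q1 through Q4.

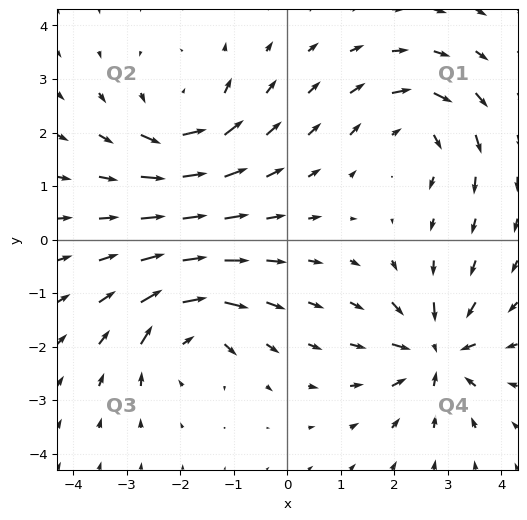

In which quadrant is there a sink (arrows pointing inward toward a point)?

The sink sits at approximately (2.8, -2.1), which lies in quadrant Q4. The divergence there is about -7, negative as expected for a sink.

Q4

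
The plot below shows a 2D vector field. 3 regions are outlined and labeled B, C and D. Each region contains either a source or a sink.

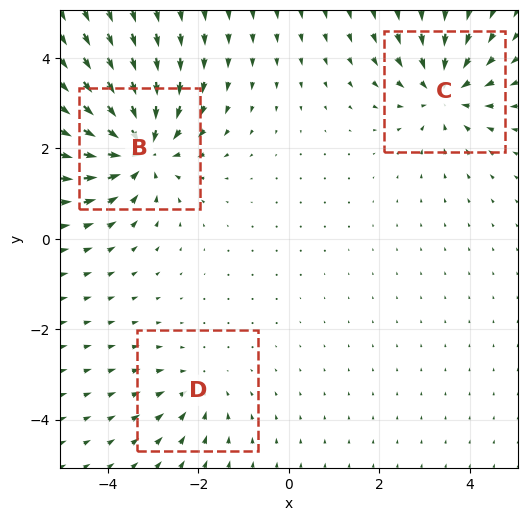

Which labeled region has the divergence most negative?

B

Divergence at each region's feature centre — B: about -5, C: about -4, D: about -2. Region B is most negative.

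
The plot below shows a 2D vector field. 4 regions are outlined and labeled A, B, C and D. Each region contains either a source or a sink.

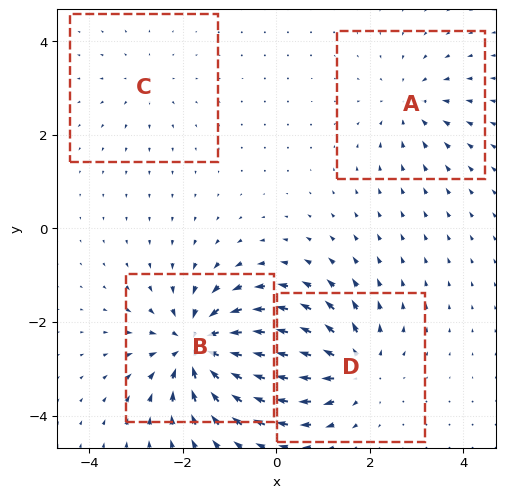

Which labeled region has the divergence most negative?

Divergence at each region's feature centre — A: about -4, B: about -8, C: about +2, D: about +6. Region B is most negative.

B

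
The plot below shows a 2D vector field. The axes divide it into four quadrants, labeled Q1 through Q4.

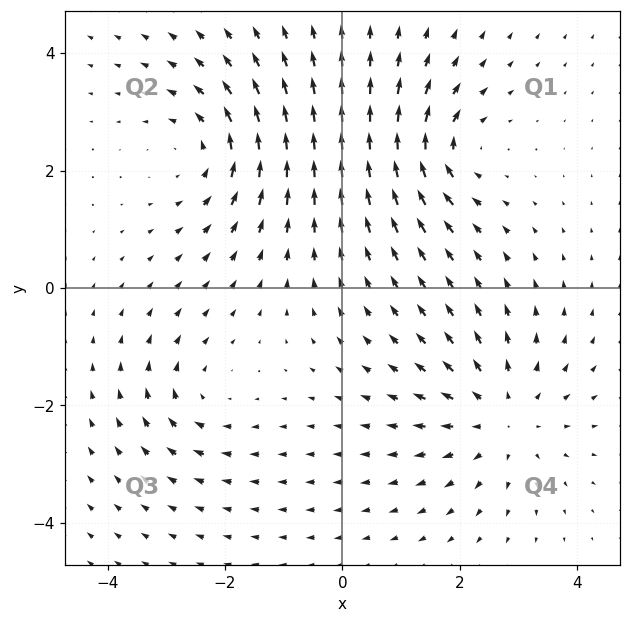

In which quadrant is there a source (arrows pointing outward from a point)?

The source sits at approximately (2.7, -2.2), which lies in quadrant Q4. The divergence there is about +4, positive as expected for a source.

Q4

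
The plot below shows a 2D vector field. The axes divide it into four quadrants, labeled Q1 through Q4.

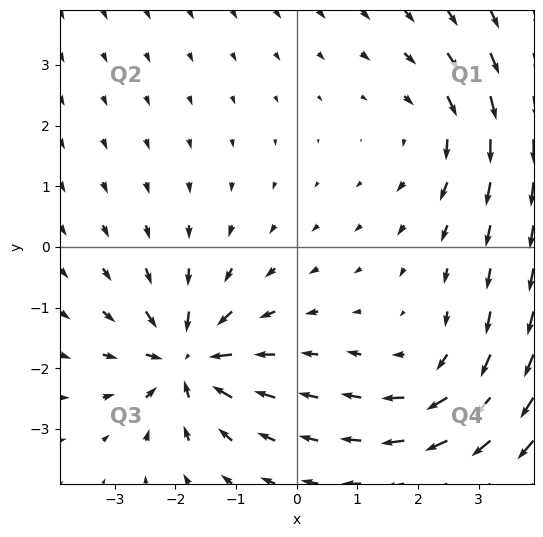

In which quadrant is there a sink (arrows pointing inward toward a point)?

The sink sits at approximately (-1.8, -1.9), which lies in quadrant Q3. The divergence there is about -6, negative as expected for a sink.

Q3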